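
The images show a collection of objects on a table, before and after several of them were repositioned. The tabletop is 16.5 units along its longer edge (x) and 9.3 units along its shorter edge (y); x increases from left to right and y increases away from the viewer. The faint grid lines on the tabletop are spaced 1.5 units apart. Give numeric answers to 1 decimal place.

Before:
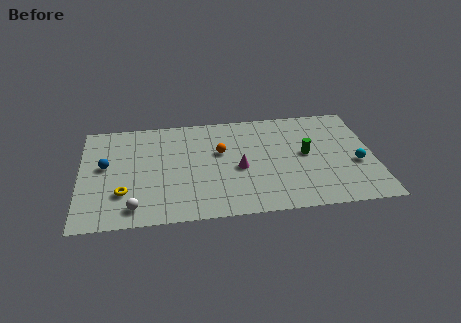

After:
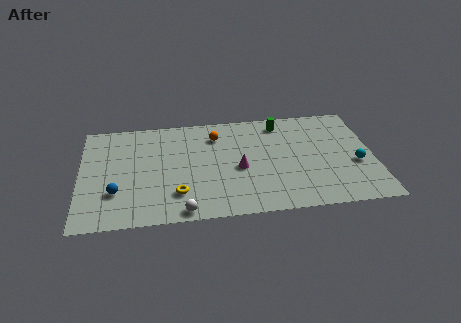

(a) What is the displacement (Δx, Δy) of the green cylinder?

(-1.3, 3.0)

The green cylinder was at about (12.7, 4.9) and moved to about (11.4, 7.9).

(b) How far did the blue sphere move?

2.5

From (1.4, 5.2) to (2.0, 2.8), the blue sphere covered √(0.6² + 2.4²) ≈ 2.5 units.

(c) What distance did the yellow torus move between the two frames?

3.0

The yellow torus moved from about (2.4, 2.7) to (5.4, 2.3), a distance of √(3.0² + 0.4²) ≈ 3.0.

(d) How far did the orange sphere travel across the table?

1.5

From (7.9, 5.7) to (7.7, 7.2), the orange sphere covered √(0.2² + 1.5²) ≈ 1.5 units.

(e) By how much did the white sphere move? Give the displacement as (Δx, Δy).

(2.7, -0.6)

From the two frames, the white sphere sits at roughly (3.0, 1.4) before and (5.7, 0.8) after.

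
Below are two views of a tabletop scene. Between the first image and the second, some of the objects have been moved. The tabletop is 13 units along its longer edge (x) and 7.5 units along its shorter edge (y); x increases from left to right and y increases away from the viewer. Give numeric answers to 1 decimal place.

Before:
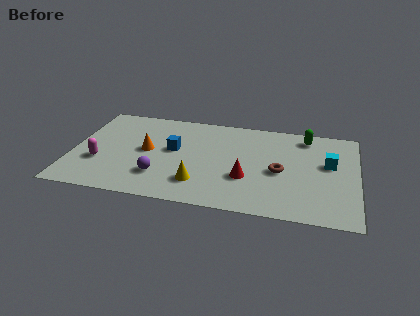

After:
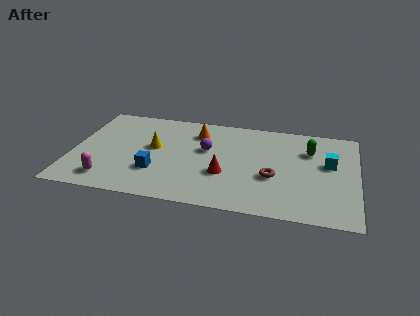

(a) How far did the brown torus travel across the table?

0.6

The brown torus was near (9.5, 3.4) before and (9.2, 2.9) after, so it travelled √(0.3² + 0.5²) ≈ 0.6 units.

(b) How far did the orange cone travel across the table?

2.9

From (3.4, 3.9) to (5.6, 5.8), the orange cone covered √(2.2² + 1.9²) ≈ 2.9 units.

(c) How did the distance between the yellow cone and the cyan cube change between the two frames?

+1.6

Before: roughly 6.4 units apart; after: 8.0. That's 1.6 units further apart.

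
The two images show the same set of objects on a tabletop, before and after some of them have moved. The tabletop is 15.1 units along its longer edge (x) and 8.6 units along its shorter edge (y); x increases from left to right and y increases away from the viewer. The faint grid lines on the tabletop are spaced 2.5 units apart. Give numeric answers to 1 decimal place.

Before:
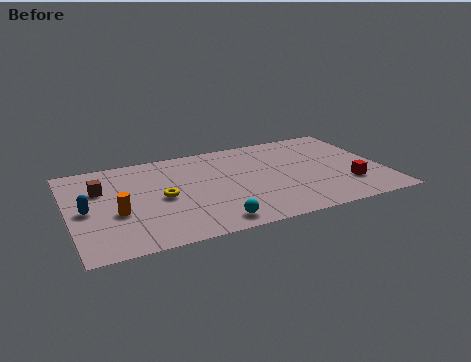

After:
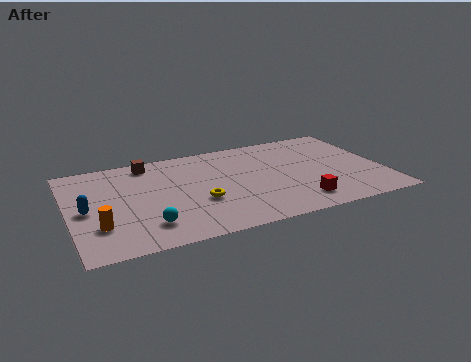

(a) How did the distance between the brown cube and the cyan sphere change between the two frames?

-1.2

They were about 6.8 units apart before and 5.6 after — 1.2 units closer together.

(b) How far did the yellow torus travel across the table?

1.9

From (4.4, 4.1) to (6.1, 3.2), the yellow torus covered √(1.7² + 0.9²) ≈ 1.9 units.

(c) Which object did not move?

the blue capsule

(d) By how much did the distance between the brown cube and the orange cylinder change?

+3.2

The distance was about 2.5 in the first image and 5.7 in the second, so they moved 3.2 units further apart.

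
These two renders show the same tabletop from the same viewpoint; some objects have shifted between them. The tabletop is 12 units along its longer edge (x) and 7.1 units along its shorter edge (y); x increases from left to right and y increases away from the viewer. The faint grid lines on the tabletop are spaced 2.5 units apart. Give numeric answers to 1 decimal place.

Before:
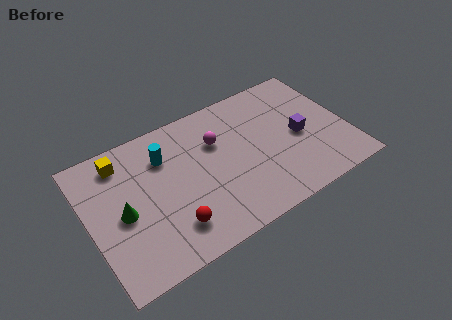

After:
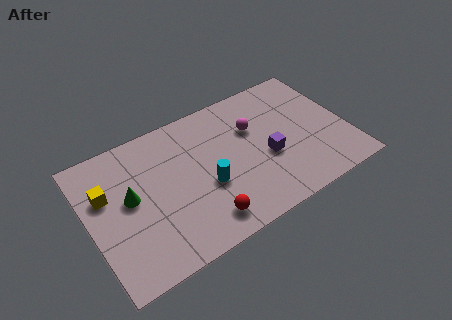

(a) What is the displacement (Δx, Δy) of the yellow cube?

(-0.9, -1.3)

The yellow cube started near (1.8, 5.9) and ended near (0.9, 4.6).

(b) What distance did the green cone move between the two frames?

0.7

The green cone was near (1.5, 3.3) before and (1.9, 3.9) after, so it travelled √(0.4² + 0.6²) ≈ 0.7 units.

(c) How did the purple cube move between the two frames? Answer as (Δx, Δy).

(-1.6, -0.4)

From the two frames, the purple cube sits at roughly (9.8, 3.3) before and (8.2, 2.9) after.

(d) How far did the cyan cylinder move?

2.9

The cyan cylinder was near (3.7, 5.2) before and (5.3, 2.8) after, so it travelled √(1.6² + 2.4²) ≈ 2.9 units.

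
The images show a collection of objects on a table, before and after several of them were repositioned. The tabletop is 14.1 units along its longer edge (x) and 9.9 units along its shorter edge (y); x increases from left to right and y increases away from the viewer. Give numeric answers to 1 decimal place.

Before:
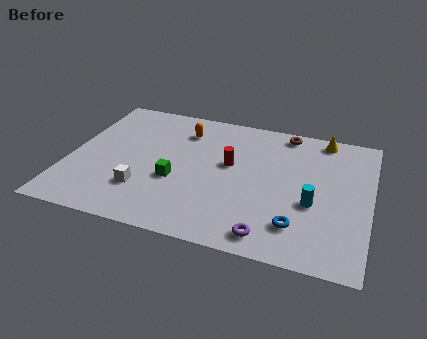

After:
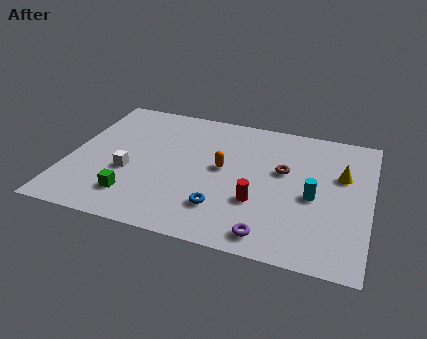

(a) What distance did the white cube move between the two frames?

1.4

The white cube was near (3.7, 2.7) before and (2.9, 3.8) after, so it travelled √(0.8² + 1.1²) ≈ 1.4 units.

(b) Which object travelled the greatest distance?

the blue torus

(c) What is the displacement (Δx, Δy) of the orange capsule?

(2.1, -2.4)

The orange capsule started near (5.1, 7.7) and ended near (7.2, 5.3).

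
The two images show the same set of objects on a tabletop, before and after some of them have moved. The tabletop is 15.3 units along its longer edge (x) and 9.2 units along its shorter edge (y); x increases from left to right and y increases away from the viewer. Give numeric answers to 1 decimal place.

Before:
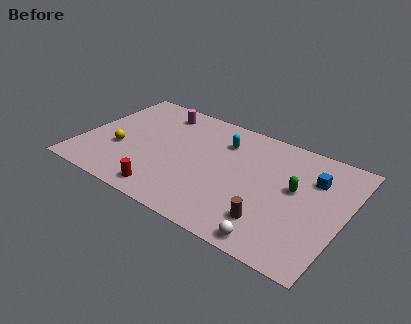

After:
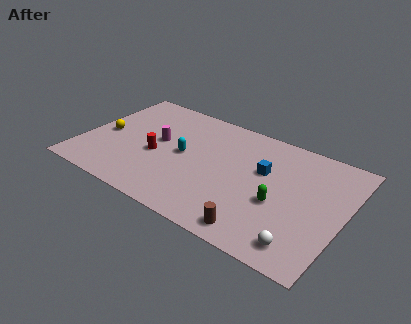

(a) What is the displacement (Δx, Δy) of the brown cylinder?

(-0.6, -1.0)

The brown cylinder started near (11.5, 2.1) and ended near (10.9, 1.1).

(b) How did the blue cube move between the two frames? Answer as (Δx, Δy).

(-2.8, -0.8)

From the two frames, the blue cube sits at roughly (13.3, 6.5) before and (10.5, 5.7) after.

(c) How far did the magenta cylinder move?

2.6

From (3.9, 7.7) to (4.3, 5.1), the magenta cylinder covered √(0.4² + 2.6²) ≈ 2.6 units.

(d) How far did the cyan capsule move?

3.0

From (7.9, 6.9) to (5.9, 4.7), the cyan capsule covered √(2.0² + 2.2²) ≈ 3.0 units.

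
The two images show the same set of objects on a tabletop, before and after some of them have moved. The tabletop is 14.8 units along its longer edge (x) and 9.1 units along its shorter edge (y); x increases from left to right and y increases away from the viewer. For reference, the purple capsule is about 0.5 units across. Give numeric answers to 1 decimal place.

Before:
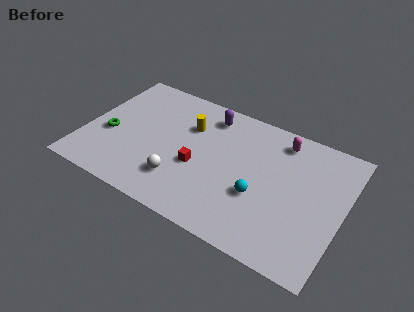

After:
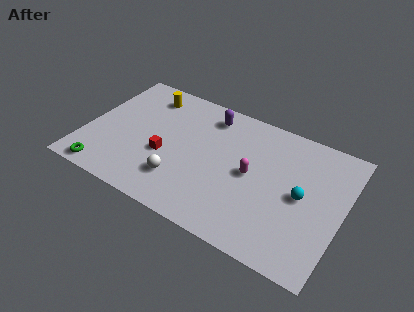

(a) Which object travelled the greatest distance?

the magenta capsule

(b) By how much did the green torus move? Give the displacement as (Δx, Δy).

(0.2, -2.8)

The green torus was at about (1.4, 3.7) and moved to about (1.6, 0.9).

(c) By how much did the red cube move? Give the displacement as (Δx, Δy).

(-1.9, -0.1)

The red cube was at about (6.6, 3.7) and moved to about (4.7, 3.6).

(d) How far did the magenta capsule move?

3.4

From (10.9, 7.7) to (9.6, 4.6), the magenta capsule covered √(1.3² + 3.1²) ≈ 3.4 units.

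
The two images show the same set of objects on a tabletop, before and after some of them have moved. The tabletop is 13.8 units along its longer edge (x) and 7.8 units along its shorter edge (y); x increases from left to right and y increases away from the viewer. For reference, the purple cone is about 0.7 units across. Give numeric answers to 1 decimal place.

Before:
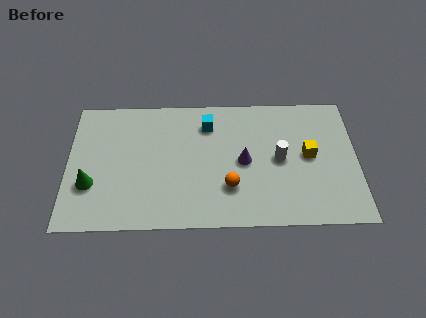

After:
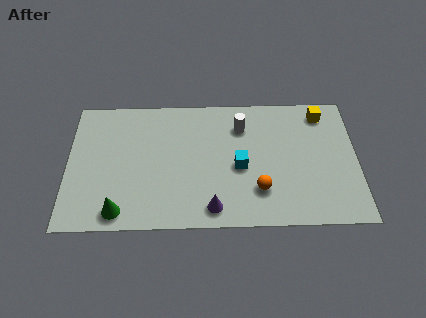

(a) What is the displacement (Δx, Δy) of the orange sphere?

(1.4, -0.2)

From the two frames, the orange sphere sits at roughly (7.7, 2.3) before and (9.1, 2.1) after.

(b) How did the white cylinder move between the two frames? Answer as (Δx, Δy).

(-1.8, 2.0)

The white cylinder started near (10.1, 3.9) and ended near (8.3, 5.9).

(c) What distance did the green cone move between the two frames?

2.1

The green cone moved from about (1.1, 2.6) to (2.5, 1.0), a distance of √(1.4² + 1.6²) ≈ 2.1.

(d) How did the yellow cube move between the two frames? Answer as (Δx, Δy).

(0.7, 2.5)

The yellow cube was at about (11.5, 4.1) and moved to about (12.2, 6.6).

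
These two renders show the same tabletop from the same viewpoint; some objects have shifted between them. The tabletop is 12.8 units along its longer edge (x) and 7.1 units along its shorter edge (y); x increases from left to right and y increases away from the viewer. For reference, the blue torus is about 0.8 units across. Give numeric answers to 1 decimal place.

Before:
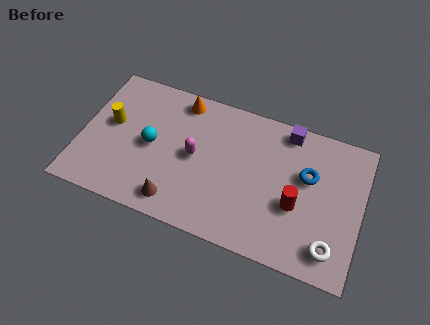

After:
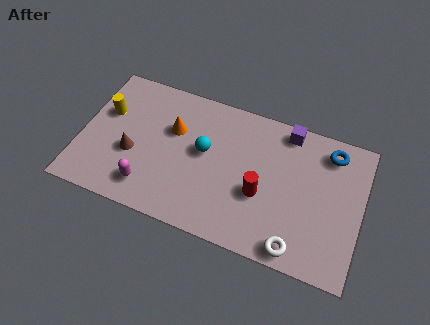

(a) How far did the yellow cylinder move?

0.6

From (1.3, 4.0) to (1.0, 4.5), the yellow cylinder covered √(0.3² + 0.5²) ≈ 0.6 units.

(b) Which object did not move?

the purple cube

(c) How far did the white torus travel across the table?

1.6

The white torus moved from about (11.6, 1.3) to (10.1, 0.8), a distance of √(1.5² + 0.5²) ≈ 1.6.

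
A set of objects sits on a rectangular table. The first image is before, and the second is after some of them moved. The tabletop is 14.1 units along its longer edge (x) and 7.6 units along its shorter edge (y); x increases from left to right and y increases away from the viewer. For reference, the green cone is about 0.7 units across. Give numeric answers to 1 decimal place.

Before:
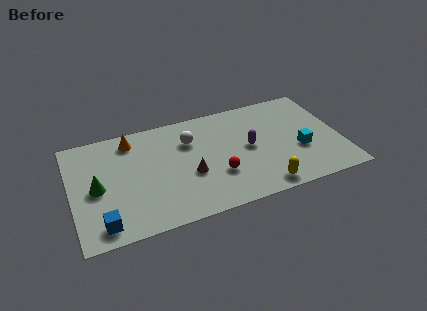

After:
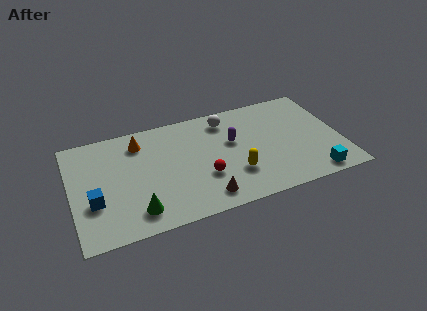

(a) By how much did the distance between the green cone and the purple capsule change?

-1.8

The distance was about 8.0 in the first image and 6.2 in the second, so they moved 1.8 units closer together.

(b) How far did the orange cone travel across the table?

0.5

From (3.3, 6.4) to (3.7, 6.1), the orange cone covered √(0.4² + 0.3²) ≈ 0.5 units.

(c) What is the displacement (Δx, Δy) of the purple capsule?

(-0.8, 0.7)

The purple capsule started near (9.3, 3.9) and ended near (8.5, 4.6).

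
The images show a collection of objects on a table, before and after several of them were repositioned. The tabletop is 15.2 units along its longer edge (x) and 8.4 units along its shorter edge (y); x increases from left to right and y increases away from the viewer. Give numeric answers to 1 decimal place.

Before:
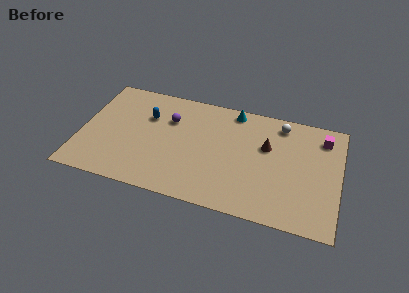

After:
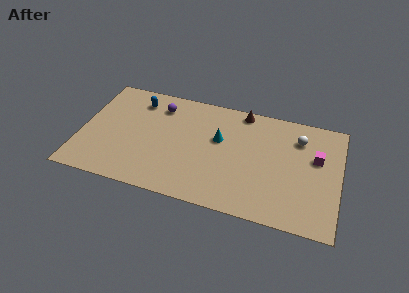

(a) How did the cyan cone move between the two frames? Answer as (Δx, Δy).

(-0.7, -2.4)

The cyan cone was at about (8.8, 7.5) and moved to about (8.1, 5.1).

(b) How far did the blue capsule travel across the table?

1.3

The blue capsule moved from about (3.8, 5.7) to (3.1, 6.8), a distance of √(0.7² + 1.1²) ≈ 1.3.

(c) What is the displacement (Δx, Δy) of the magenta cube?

(-0.3, -1.6)

The magenta cube started near (14.1, 6.8) and ended near (13.8, 5.2).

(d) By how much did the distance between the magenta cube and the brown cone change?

+1.6

Before: roughly 3.5 units apart; after: 5.1. That's 1.6 units further apart.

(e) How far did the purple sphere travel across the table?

1.1

The purple sphere moved from about (5.1, 5.8) to (4.4, 6.7), a distance of √(0.7² + 0.9²) ≈ 1.1.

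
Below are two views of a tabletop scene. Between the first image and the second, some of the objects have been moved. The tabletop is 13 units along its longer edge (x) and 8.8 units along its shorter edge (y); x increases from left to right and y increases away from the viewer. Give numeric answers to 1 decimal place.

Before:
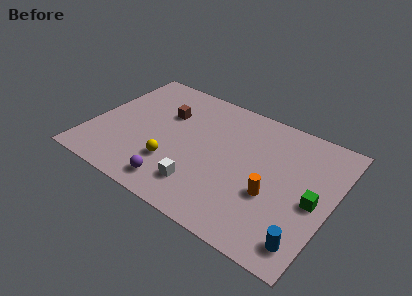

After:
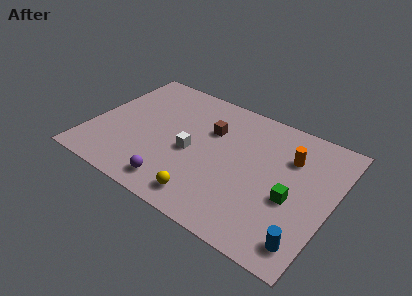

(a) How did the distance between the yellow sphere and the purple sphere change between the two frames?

+0.3

Before: roughly 1.4 units apart; after: 1.7. That's 0.3 units further apart.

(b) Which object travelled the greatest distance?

the orange cylinder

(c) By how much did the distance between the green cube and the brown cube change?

-3.3

Before: roughly 8.6 units apart; after: 5.3. That's 3.3 units closer together.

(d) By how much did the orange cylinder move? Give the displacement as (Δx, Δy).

(0.5, 2.9)

The orange cylinder started near (10.0, 3.3) and ended near (10.5, 6.2).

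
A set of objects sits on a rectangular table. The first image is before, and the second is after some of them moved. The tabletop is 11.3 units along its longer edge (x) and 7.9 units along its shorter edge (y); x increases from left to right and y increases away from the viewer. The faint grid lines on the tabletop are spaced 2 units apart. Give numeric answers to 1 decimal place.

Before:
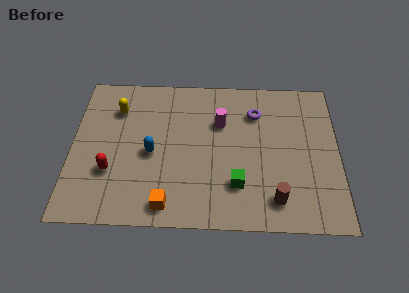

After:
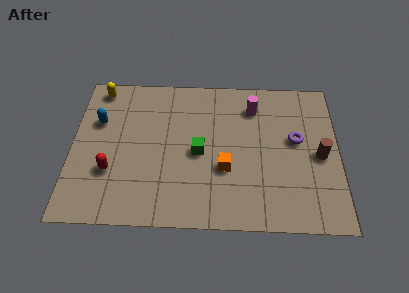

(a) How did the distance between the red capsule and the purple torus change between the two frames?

+1.1

The distance was about 6.9 in the first image and 8.0 in the second, so they moved 1.1 units further apart.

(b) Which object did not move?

the red capsule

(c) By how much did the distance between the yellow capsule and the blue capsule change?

-0.9

They were about 2.7 units apart before and 1.8 after — 0.9 units closer together.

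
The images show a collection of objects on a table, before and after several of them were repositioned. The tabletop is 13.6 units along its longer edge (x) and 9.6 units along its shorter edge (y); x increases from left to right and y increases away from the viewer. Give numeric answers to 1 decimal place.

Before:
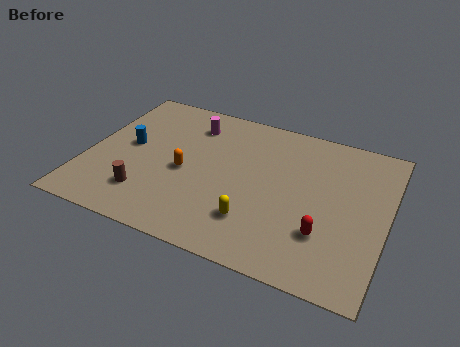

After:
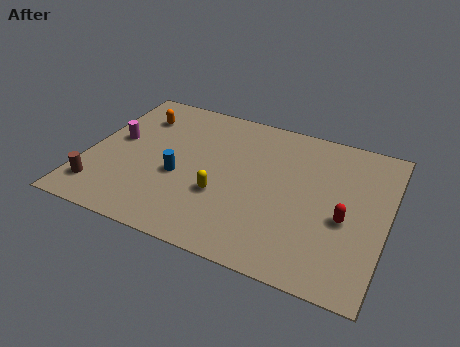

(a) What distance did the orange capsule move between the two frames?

4.0

The orange capsule was near (4.5, 4.3) before and (1.9, 7.3) after, so it travelled √(2.6² + 3.0²) ≈ 4.0 units.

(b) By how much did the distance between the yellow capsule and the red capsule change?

+2.4

Before: roughly 3.1 units apart; after: 5.5. That's 2.4 units further apart.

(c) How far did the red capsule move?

1.4

The red capsule was near (11.0, 2.8) before and (11.8, 4.0) after, so it travelled √(0.8² + 1.2²) ≈ 1.4 units.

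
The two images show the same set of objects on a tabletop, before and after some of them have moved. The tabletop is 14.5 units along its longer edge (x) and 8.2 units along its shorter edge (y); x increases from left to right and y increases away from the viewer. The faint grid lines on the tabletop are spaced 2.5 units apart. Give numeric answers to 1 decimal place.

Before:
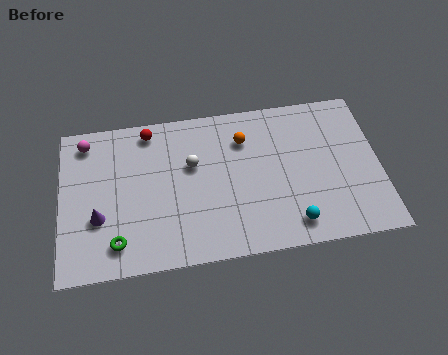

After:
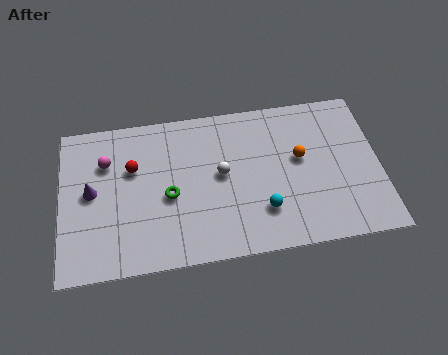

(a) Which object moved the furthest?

the green torus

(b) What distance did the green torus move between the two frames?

3.2

From (2.5, 1.5) to (4.9, 3.6), the green torus covered √(2.4² + 2.1²) ≈ 3.2 units.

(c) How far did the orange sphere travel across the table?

2.9

The orange sphere was near (8.4, 6.1) before and (10.9, 4.7) after, so it travelled √(2.5² + 1.4²) ≈ 2.9 units.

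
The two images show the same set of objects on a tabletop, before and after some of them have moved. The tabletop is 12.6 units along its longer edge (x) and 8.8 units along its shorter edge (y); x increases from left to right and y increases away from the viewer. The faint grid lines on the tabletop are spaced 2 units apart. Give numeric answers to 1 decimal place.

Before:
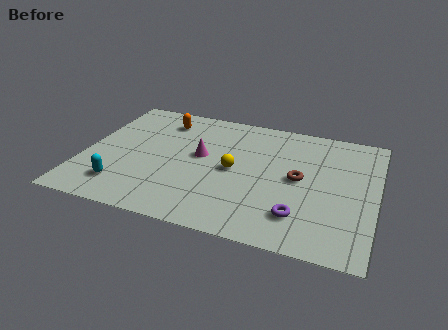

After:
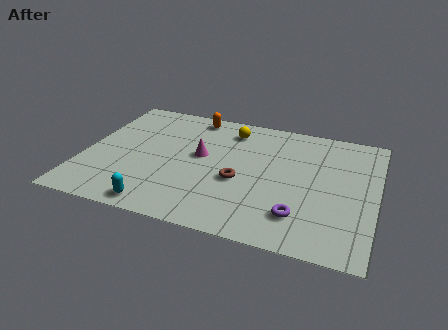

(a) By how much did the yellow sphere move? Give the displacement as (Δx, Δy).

(-0.4, 2.9)

From the two frames, the yellow sphere sits at roughly (6.5, 4.3) before and (6.1, 7.2) after.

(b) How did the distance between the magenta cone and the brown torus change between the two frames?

-2.1

They were about 4.3 units apart before and 2.2 after — 2.1 units closer together.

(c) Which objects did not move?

the purple torus and the magenta cone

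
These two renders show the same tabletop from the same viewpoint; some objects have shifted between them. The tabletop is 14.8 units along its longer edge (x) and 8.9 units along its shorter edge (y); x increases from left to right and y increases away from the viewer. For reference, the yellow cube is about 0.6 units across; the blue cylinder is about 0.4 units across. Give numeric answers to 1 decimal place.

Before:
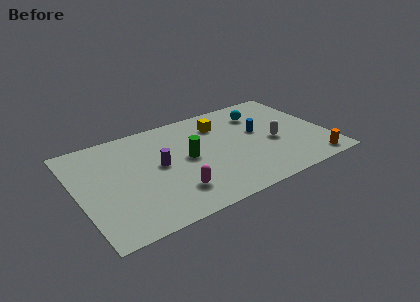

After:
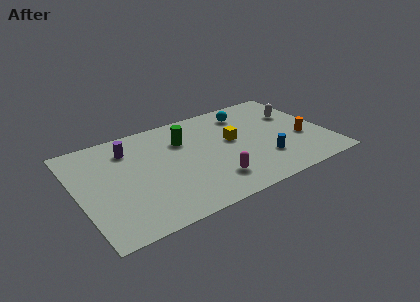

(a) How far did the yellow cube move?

1.9

From (8.8, 6.8) to (9.3, 5.0), the yellow cube covered √(0.5² + 1.8²) ≈ 1.9 units.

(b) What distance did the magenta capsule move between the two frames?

2.3

From (5.3, 2.1) to (7.6, 2.0), the magenta capsule covered √(2.3² + 0.1²) ≈ 2.3 units.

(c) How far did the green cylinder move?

1.7

The green cylinder was near (6.5, 4.6) before and (6.5, 6.3) after, so it travelled √(0.0² + 1.7²) ≈ 1.7 units.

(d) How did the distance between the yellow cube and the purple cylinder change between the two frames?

+1.8

Before: roughly 4.5 units apart; after: 6.3. That's 1.8 units further apart.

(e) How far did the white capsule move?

2.7

The white capsule was near (11.6, 3.8) before and (13.3, 5.9) after, so it travelled √(1.7² + 2.1²) ≈ 2.7 units.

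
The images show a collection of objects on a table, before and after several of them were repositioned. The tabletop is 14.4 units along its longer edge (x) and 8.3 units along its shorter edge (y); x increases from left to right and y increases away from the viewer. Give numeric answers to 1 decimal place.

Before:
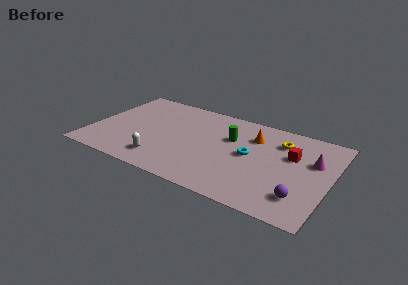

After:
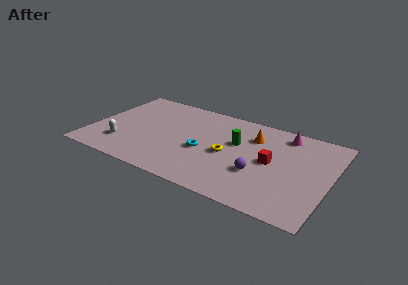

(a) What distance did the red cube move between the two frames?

1.6

The red cube was near (12.0, 5.3) before and (10.9, 4.2) after, so it travelled √(1.1² + 1.1²) ≈ 1.6 units.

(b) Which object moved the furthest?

the yellow torus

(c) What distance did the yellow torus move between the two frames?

3.8

The yellow torus was near (11.2, 6.3) before and (8.3, 3.8) after, so it travelled √(2.9² + 2.5²) ≈ 3.8 units.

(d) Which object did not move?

the orange cone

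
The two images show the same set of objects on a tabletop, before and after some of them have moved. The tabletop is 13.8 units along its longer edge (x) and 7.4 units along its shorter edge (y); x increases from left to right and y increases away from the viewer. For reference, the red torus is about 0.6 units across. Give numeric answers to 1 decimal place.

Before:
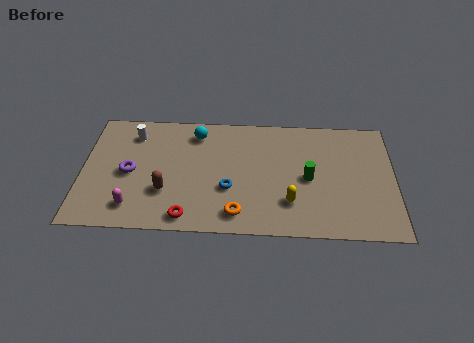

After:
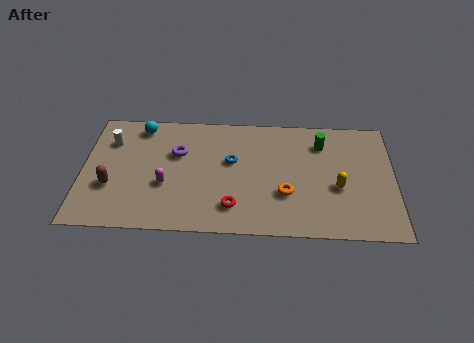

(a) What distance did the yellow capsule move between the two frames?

2.3

From (9.2, 2.0) to (11.3, 3.0), the yellow capsule covered √(2.1² + 1.0²) ≈ 2.3 units.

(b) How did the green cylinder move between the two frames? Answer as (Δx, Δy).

(0.6, 2.2)

The green cylinder was at about (10.0, 3.5) and moved to about (10.6, 5.7).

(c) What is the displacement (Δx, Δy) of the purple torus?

(2.1, 1.3)

The purple torus was at about (2.1, 3.5) and moved to about (4.2, 4.8).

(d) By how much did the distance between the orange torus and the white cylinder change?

+1.7

Before: roughly 6.6 units apart; after: 8.3. That's 1.7 units further apart.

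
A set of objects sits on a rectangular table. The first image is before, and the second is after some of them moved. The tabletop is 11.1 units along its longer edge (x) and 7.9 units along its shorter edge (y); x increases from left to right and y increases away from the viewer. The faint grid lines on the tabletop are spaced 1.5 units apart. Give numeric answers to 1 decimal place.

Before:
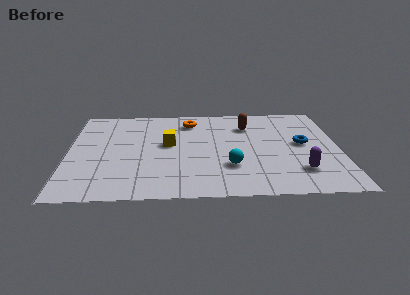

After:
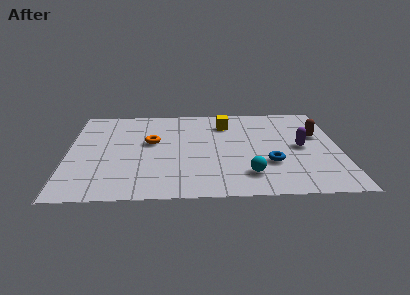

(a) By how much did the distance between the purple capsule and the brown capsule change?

-3.3

Before: roughly 4.5 units apart; after: 1.2. That's 3.3 units closer together.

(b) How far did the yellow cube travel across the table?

2.9

From (4.1, 4.4) to (6.5, 6.1), the yellow cube covered √(2.4² + 1.7²) ≈ 2.9 units.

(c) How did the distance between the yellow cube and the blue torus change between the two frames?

-1.6

They were about 5.5 units apart before and 3.9 after — 1.6 units closer together.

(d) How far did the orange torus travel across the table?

2.4

The orange torus was near (5.0, 6.4) before and (3.4, 4.6) after, so it travelled √(1.6² + 1.8²) ≈ 2.4 units.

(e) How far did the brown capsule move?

3.0

The brown capsule was near (7.4, 5.9) before and (10.2, 4.9) after, so it travelled √(2.8² + 1.0²) ≈ 3.0 units.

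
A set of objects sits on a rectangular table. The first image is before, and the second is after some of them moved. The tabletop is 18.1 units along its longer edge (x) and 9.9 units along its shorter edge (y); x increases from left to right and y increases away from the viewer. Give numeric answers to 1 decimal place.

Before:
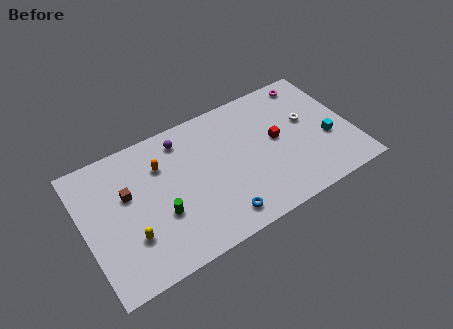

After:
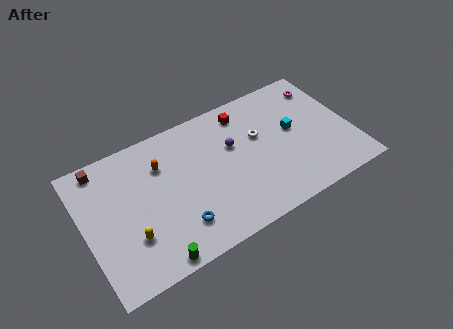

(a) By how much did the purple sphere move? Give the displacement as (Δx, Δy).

(3.2, -2.1)

The purple sphere was at about (7.0, 8.3) and moved to about (10.2, 6.2).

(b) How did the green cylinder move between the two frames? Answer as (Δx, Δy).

(-0.9, -2.8)

The green cylinder started near (4.9, 3.6) and ended near (4.0, 0.8).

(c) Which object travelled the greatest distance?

the purple sphere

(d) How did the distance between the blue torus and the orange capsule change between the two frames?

-1.6

They were about 6.4 units apart before and 4.8 after — 1.6 units closer together.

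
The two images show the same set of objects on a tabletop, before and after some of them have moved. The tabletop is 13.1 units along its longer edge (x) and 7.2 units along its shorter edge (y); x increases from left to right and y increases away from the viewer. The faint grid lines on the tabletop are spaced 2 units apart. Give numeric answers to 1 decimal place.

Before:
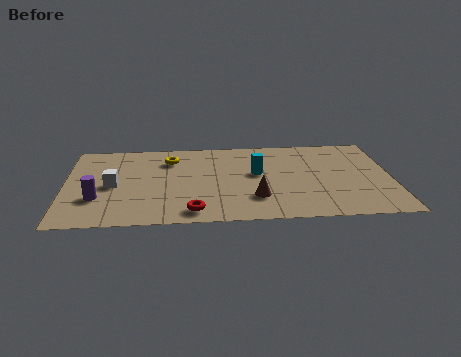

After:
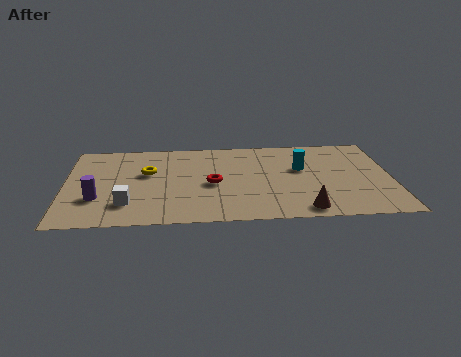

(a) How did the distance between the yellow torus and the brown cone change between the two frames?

+2.2

Before: roughly 4.9 units apart; after: 7.1. That's 2.2 units further apart.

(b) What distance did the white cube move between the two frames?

1.7

The white cube moved from about (1.9, 3.4) to (2.5, 1.8), a distance of √(0.6² + 1.6²) ≈ 1.7.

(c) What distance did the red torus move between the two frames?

2.4

From (5.1, 1.0) to (5.9, 3.3), the red torus covered √(0.8² + 2.3²) ≈ 2.4 units.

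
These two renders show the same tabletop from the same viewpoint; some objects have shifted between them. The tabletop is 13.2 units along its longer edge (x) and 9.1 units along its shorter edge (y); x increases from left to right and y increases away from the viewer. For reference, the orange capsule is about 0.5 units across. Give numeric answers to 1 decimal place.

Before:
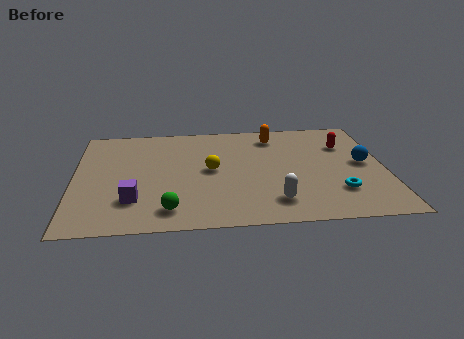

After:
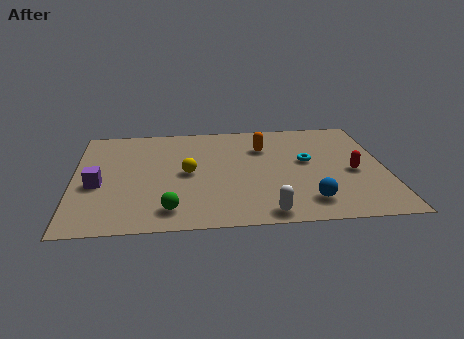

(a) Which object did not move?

the green sphere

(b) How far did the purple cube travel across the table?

2.1

The purple cube moved from about (2.5, 2.4) to (1.0, 3.8), a distance of √(1.5² + 1.4²) ≈ 2.1.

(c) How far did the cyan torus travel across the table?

3.0

From (11.1, 2.4) to (9.9, 5.1), the cyan torus covered √(1.2² + 2.7²) ≈ 3.0 units.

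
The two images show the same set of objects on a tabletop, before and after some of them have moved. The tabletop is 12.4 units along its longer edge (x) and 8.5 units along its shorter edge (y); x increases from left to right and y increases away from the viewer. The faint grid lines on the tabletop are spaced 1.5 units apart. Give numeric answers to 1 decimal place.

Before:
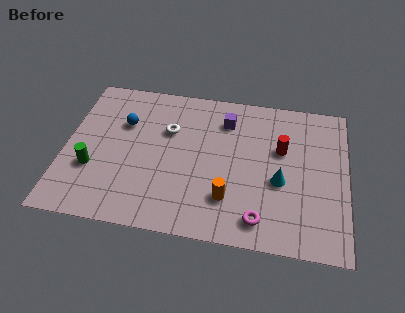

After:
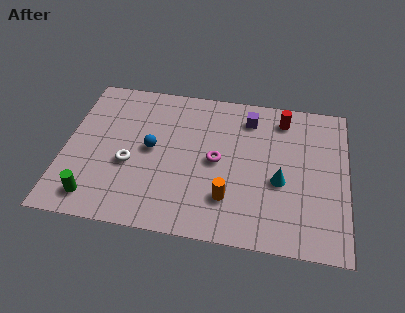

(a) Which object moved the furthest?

the magenta torus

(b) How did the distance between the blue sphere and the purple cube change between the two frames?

+0.3

The distance was about 4.6 in the first image and 4.9 in the second, so they moved 0.3 units further apart.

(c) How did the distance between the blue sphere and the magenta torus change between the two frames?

-4.7

Before: roughly 7.6 units apart; after: 2.9. That's 4.7 units closer together.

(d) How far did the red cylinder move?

1.8

From (9.5, 5.3) to (9.5, 7.1), the red cylinder covered √(0.0² + 1.8²) ≈ 1.8 units.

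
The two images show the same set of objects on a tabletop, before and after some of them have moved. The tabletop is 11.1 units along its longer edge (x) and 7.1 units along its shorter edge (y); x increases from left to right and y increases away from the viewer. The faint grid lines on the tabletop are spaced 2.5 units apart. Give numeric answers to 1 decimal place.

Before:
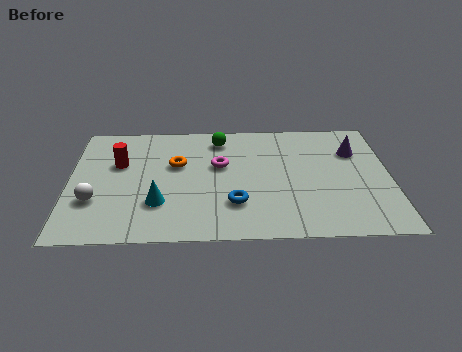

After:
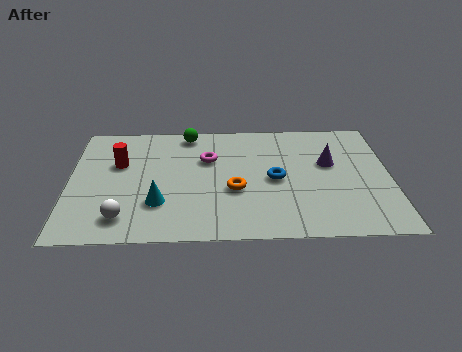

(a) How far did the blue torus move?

2.0

The blue torus was near (5.7, 2.0) before and (7.1, 3.4) after, so it travelled √(1.4² + 1.4²) ≈ 2.0 units.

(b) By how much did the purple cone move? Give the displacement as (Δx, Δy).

(-0.9, -0.7)

The purple cone was at about (9.9, 5.0) and moved to about (9.0, 4.3).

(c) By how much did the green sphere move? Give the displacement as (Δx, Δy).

(-1.1, 0.4)

From the two frames, the green sphere sits at roughly (5.2, 5.9) before and (4.1, 6.3) after.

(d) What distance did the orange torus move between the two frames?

2.6

The orange torus was near (3.7, 4.4) before and (5.7, 2.8) after, so it travelled √(2.0² + 1.6²) ≈ 2.6 units.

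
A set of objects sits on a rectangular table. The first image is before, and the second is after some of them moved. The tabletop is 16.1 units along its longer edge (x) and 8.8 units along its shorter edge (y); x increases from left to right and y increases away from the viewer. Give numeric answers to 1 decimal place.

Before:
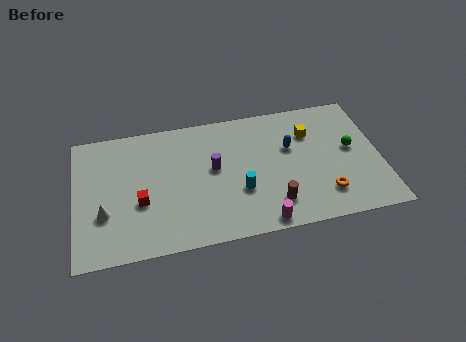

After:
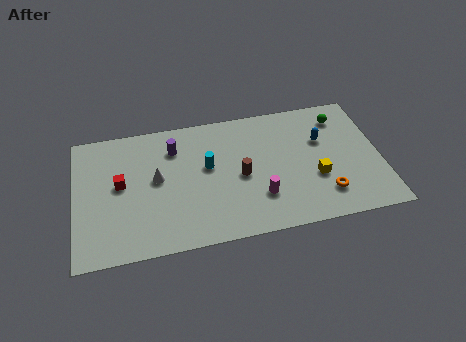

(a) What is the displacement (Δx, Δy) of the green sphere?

(-0.4, 2.3)

The green sphere was at about (14.6, 4.8) and moved to about (14.2, 7.1).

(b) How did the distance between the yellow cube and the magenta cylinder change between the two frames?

-3.1

The distance was about 6.2 in the first image and 3.1 in the second, so they moved 3.1 units closer together.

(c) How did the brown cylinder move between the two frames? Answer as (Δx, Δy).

(-1.6, 2.2)

The brown cylinder started near (10.3, 1.9) and ended near (8.7, 4.1).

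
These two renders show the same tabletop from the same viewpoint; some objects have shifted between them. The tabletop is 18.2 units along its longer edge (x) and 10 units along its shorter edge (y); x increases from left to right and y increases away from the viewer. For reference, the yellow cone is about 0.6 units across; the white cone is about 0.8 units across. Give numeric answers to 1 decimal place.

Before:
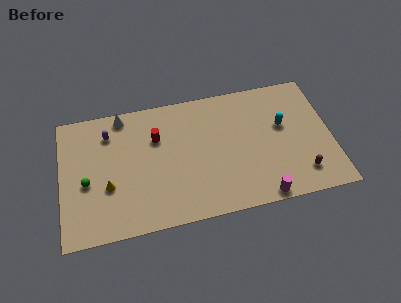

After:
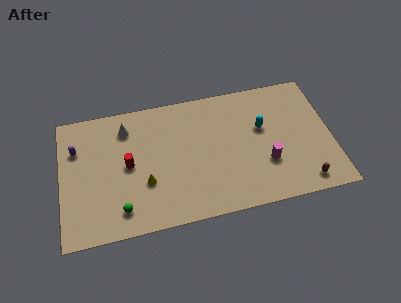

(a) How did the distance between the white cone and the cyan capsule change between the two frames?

-1.8

Before: roughly 11.1 units apart; after: 9.3. That's 1.8 units closer together.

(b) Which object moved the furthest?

the green sphere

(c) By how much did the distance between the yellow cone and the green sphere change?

+0.9

Before: roughly 1.5 units apart; after: 2.4. That's 0.9 units further apart.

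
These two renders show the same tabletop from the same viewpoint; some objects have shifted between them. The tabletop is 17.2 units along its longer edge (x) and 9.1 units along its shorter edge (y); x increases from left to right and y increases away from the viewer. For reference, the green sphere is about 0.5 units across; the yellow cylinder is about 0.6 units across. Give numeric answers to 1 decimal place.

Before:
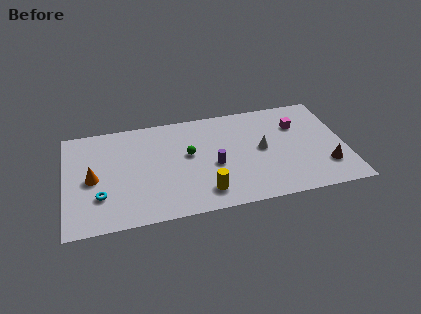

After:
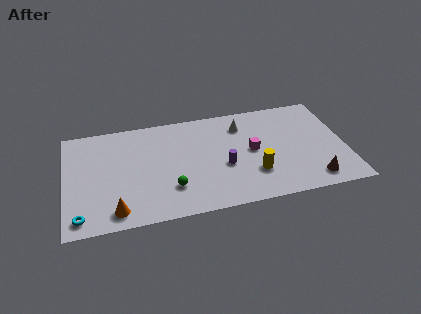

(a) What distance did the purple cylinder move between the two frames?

0.6

From (9.1, 3.9) to (9.7, 3.7), the purple cylinder covered √(0.6² + 0.2²) ≈ 0.6 units.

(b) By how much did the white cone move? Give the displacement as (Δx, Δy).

(-1.1, 2.4)

From the two frames, the white cone sits at roughly (12.1, 4.7) before and (11.0, 7.1) after.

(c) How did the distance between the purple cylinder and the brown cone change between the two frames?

-1.2

Before: roughly 7.0 units apart; after: 5.8. That's 1.2 units closer together.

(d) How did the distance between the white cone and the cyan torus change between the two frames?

+1.5

They were about 10.2 units apart before and 11.7 after — 1.5 units further apart.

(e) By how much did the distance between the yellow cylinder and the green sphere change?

+1.5

The distance was about 3.6 in the first image and 5.1 in the second, so they moved 1.5 units further apart.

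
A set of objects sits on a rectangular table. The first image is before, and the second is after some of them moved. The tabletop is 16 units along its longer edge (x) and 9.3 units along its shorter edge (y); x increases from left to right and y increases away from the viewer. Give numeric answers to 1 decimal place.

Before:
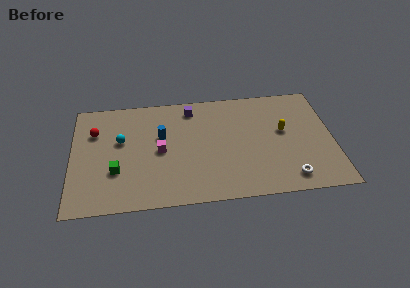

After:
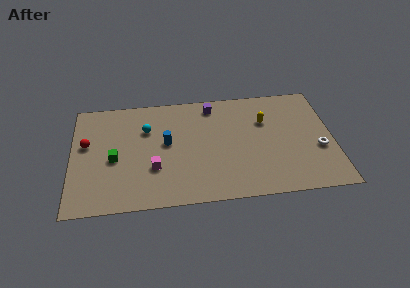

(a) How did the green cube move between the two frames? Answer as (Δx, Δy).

(-0.1, 1.0)

From the two frames, the green cube sits at roughly (2.7, 3.1) before and (2.6, 4.1) after.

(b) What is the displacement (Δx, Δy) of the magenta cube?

(-0.4, -1.4)

From the two frames, the magenta cube sits at roughly (5.4, 4.5) before and (5.0, 3.1) after.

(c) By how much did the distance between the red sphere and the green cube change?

-1.4

The distance was about 3.6 in the first image and 2.2 in the second, so they moved 1.4 units closer together.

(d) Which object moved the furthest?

the white torus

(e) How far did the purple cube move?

1.3

The purple cube moved from about (7.4, 7.9) to (8.7, 8.0), a distance of √(1.3² + 0.1²) ≈ 1.3.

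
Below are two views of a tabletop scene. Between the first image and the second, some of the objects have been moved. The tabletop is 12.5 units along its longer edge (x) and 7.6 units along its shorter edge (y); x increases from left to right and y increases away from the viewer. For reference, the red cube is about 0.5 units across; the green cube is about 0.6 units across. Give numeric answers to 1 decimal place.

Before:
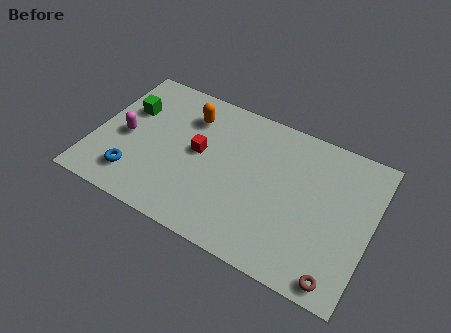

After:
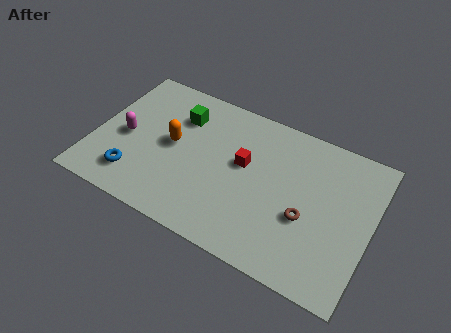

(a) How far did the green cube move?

2.4

From (1.3, 5.0) to (3.6, 5.6), the green cube covered √(2.3² + 0.6²) ≈ 2.4 units.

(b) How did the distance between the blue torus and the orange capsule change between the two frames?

-1.8

Before: roughly 4.6 units apart; after: 2.8. That's 1.8 units closer together.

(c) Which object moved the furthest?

the brown torus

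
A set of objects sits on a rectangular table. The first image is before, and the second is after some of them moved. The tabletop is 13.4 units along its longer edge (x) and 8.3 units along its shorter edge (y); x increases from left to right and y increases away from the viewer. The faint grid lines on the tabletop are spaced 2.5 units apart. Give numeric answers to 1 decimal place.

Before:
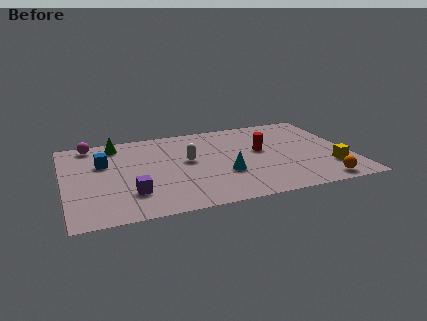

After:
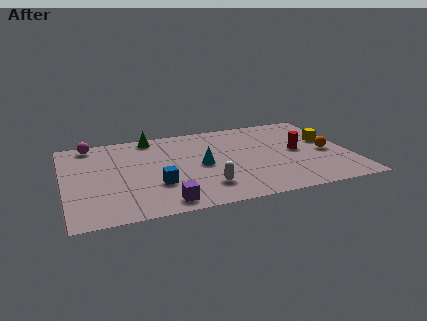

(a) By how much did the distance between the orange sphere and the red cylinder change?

-3.1

They were about 4.5 units apart before and 1.4 after — 3.1 units closer together.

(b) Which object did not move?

the magenta sphere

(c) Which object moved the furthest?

the blue cube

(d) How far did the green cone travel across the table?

1.7

The green cone was near (2.6, 7.1) before and (4.3, 7.4) after, so it travelled √(1.7² + 0.3²) ≈ 1.7 units.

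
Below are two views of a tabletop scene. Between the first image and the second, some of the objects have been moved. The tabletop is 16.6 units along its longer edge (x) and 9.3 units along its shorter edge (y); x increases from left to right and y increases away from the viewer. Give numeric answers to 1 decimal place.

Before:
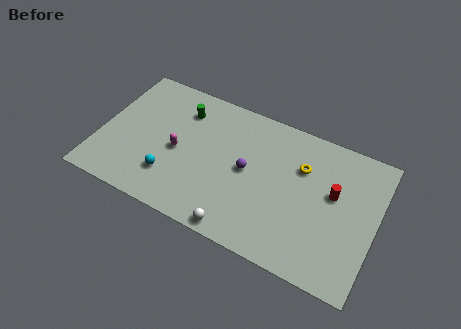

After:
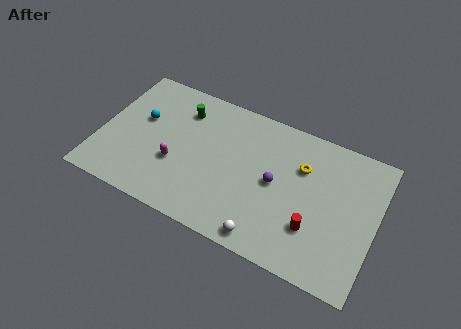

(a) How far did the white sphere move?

1.6

The white sphere was near (8.9, 0.8) before and (10.5, 1.0) after, so it travelled √(1.6² + 0.2²) ≈ 1.6 units.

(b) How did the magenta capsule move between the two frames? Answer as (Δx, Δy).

(0.0, -0.9)

From the two frames, the magenta capsule sits at roughly (4.7, 4.3) before and (4.7, 3.4) after.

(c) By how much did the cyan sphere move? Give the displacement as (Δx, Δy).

(-2.2, 3.2)

The cyan sphere started near (4.5, 2.4) and ended near (2.3, 5.6).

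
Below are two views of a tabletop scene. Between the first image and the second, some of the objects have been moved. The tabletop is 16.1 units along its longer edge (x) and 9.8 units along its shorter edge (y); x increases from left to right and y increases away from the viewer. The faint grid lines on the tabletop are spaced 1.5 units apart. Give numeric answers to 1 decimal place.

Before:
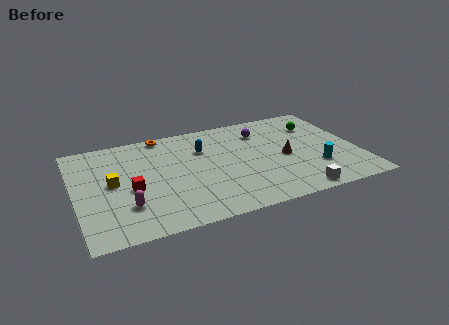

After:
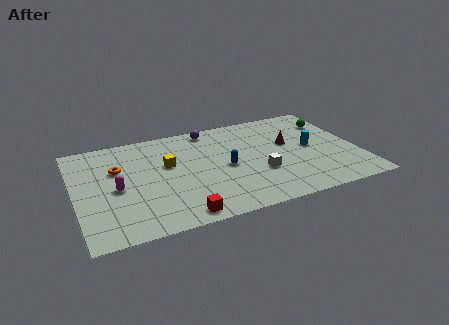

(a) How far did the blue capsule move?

2.5

The blue capsule moved from about (7.4, 6.8) to (8.5, 4.6), a distance of √(1.1² + 2.2²) ≈ 2.5.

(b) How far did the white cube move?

3.1

From (12.1, 0.9) to (10.3, 3.4), the white cube covered √(1.8² + 2.5²) ≈ 3.1 units.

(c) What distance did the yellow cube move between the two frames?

3.3

From (2.1, 5.1) to (5.3, 5.9), the yellow cube covered √(3.2² + 0.8²) ≈ 3.3 units.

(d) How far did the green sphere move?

0.9

The green sphere moved from about (14.1, 7.2) to (15.0, 7.3), a distance of √(0.9² + 0.1²) ≈ 0.9.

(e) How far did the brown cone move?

1.4

The brown cone moved from about (11.9, 4.5) to (12.3, 5.8), a distance of √(0.4² + 1.3²) ≈ 1.4.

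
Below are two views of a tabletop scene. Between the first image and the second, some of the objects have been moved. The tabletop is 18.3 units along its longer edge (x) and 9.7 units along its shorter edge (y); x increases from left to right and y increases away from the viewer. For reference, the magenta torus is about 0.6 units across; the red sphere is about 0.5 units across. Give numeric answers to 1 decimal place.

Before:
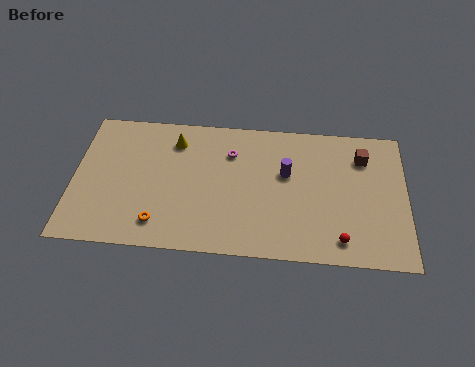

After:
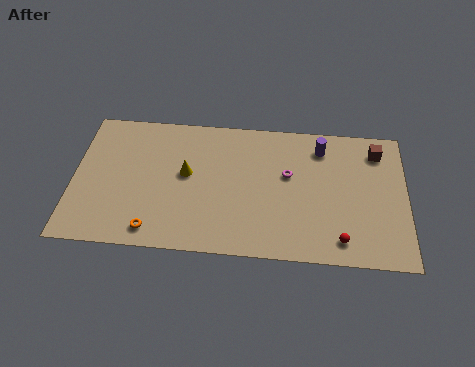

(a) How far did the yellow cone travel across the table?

2.4

The yellow cone moved from about (5.5, 7.7) to (6.2, 5.4), a distance of √(0.7² + 2.3²) ≈ 2.4.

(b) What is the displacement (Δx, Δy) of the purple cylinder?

(1.9, 2.0)

The purple cylinder started near (11.7, 5.9) and ended near (13.6, 7.9).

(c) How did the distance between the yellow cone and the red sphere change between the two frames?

-1.7

The distance was about 11.1 in the first image and 9.4 in the second, so they moved 1.7 units closer together.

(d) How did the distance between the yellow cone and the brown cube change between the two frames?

+0.4

The distance was about 10.4 in the first image and 10.8 in the second, so they moved 0.4 units further apart.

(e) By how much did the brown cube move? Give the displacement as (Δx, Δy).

(0.8, 0.5)

From the two frames, the brown cube sits at roughly (15.9, 7.4) before and (16.7, 7.9) after.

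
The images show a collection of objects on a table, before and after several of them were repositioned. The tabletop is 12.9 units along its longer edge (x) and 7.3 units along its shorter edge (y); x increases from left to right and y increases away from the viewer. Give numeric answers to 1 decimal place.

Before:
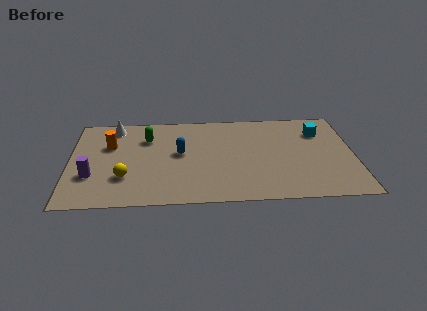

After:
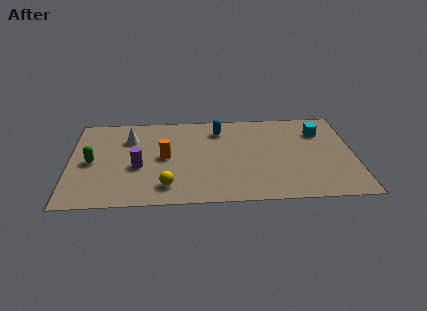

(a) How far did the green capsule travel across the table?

3.1

The green capsule was near (3.5, 5.3) before and (1.0, 3.5) after, so it travelled √(2.5² + 1.8²) ≈ 3.1 units.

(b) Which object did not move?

the cyan cube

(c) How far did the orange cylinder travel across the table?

2.7

The orange cylinder moved from about (1.8, 4.8) to (4.3, 3.7), a distance of √(2.5² + 1.1²) ≈ 2.7.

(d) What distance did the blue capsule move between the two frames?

2.5

From (5.0, 4.0) to (6.8, 5.8), the blue capsule covered √(1.8² + 1.8²) ≈ 2.5 units.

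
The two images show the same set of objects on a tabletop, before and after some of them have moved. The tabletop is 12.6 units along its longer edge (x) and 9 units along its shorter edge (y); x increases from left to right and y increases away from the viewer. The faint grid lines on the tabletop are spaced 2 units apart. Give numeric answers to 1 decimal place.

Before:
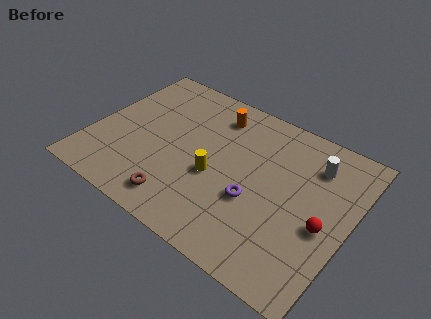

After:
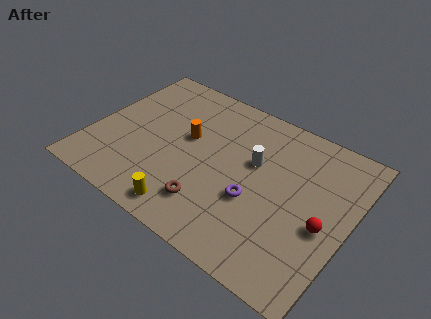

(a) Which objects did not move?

the purple torus and the red sphere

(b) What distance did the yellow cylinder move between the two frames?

2.7

The yellow cylinder moved from about (6.2, 3.7) to (5.4, 1.1), a distance of √(0.8² + 2.6²) ≈ 2.7.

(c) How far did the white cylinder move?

3.0

The white cylinder was near (10.5, 6.9) before and (7.8, 5.5) after, so it travelled √(2.7² + 1.4²) ≈ 3.0 units.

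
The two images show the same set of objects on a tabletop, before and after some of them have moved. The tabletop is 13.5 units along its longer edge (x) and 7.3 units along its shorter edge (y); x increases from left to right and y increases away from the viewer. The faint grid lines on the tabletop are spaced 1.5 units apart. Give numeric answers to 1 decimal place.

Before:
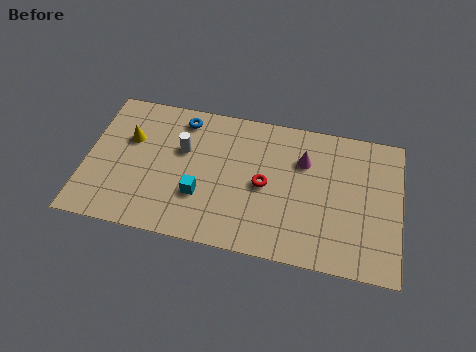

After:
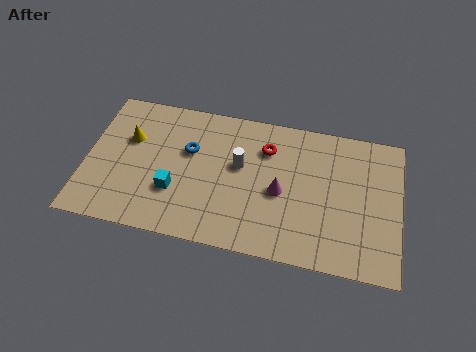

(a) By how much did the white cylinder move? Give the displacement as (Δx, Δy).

(2.5, -0.3)

The white cylinder was at about (4.1, 4.6) and moved to about (6.6, 4.3).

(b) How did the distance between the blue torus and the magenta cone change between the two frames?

-1.2

The distance was about 5.4 in the first image and 4.2 in the second, so they moved 1.2 units closer together.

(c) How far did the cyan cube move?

1.1

The cyan cube moved from about (5.0, 2.4) to (3.9, 2.4), a distance of √(1.1² + 0.0²) ≈ 1.1.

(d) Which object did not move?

the yellow cone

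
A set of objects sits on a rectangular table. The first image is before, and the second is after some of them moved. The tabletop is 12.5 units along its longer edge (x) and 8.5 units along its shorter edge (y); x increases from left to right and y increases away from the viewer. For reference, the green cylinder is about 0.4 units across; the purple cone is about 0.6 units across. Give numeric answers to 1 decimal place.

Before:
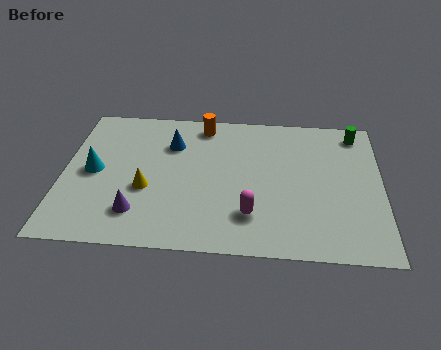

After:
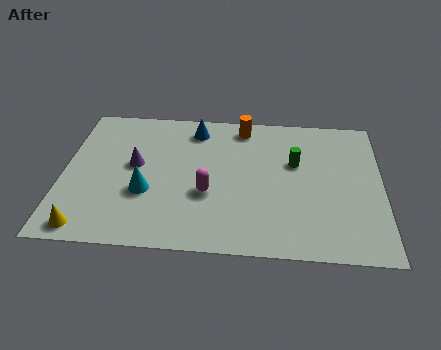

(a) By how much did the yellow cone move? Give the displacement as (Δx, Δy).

(-2.2, -2.4)

From the two frames, the yellow cone sits at roughly (3.3, 3.3) before and (1.1, 0.9) after.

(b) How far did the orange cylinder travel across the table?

1.6

From (5.4, 7.4) to (7.0, 7.4), the orange cylinder covered √(1.6² + 0.0²) ≈ 1.6 units.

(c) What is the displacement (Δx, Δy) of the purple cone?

(-0.2, 2.8)

From the two frames, the purple cone sits at roughly (3.0, 1.9) before and (2.8, 4.7) after.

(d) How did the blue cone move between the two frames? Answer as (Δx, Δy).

(0.9, 1.0)

The blue cone was at about (4.2, 6.1) and moved to about (5.1, 7.1).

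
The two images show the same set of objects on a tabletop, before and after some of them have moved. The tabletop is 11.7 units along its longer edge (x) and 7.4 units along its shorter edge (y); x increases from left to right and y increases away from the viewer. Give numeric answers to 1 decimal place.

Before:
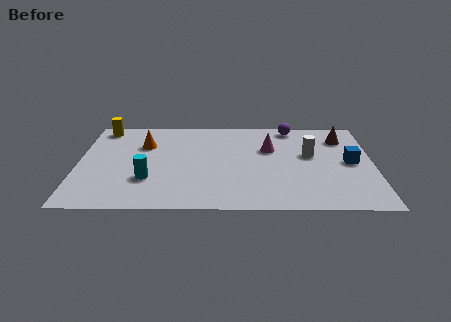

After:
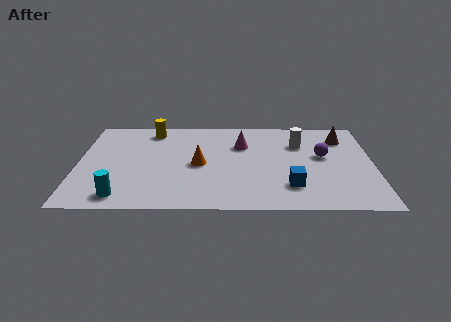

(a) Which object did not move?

the brown cone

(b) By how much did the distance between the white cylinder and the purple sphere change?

-1.1

Before: roughly 2.4 units apart; after: 1.3. That's 1.1 units closer together.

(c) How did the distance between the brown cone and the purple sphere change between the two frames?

-0.5

They were about 2.2 units apart before and 1.7 after — 0.5 units closer together.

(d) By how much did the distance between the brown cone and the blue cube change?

+2.4

Before: roughly 2.0 units apart; after: 4.4. That's 2.4 units further apart.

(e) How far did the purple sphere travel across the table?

2.7

From (8.5, 6.6) to (9.7, 4.2), the purple sphere covered √(1.2² + 2.4²) ≈ 2.7 units.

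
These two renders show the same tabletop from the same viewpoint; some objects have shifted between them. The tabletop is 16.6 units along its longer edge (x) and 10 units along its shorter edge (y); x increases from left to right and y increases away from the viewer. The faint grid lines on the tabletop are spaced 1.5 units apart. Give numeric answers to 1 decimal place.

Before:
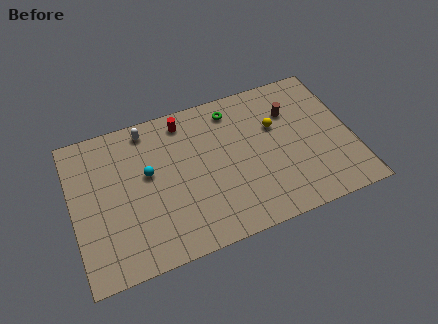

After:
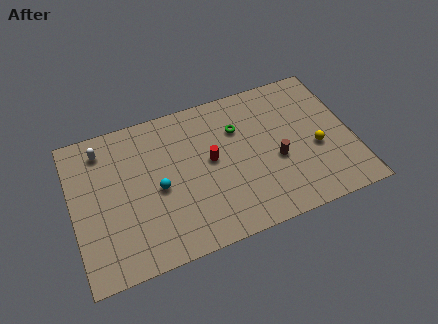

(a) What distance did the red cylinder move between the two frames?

3.5

From (6.9, 8.6) to (8.2, 5.4), the red cylinder covered √(1.3² + 3.2²) ≈ 3.5 units.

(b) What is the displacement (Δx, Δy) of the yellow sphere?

(2.2, -2.3)

The yellow sphere was at about (12.2, 6.4) and moved to about (14.4, 4.1).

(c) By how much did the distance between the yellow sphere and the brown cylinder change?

+1.2

The distance was about 1.2 in the first image and 2.4 in the second, so they moved 1.2 units further apart.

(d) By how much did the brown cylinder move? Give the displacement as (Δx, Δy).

(-1.2, -3.0)

The brown cylinder was at about (13.2, 7.1) and moved to about (12.0, 4.1).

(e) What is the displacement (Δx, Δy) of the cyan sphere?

(0.5, -1.2)

The cyan sphere started near (4.5, 5.8) and ended near (5.0, 4.6).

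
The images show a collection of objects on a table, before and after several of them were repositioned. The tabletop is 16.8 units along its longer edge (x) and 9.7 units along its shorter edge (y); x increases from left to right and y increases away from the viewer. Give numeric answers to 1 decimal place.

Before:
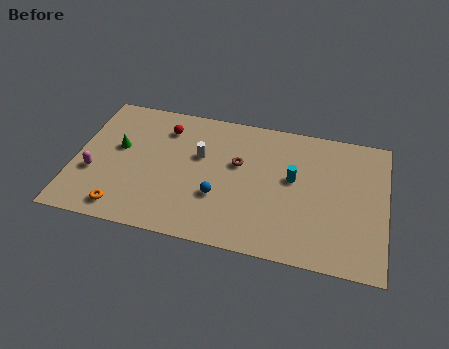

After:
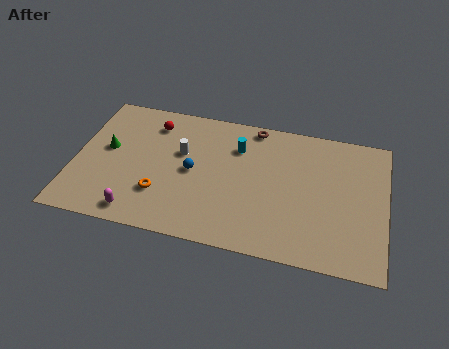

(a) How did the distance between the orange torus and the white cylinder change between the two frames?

-2.7

Before: roughly 6.0 units apart; after: 3.3. That's 2.7 units closer together.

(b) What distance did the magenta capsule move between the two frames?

3.5

The magenta capsule was near (1.1, 3.5) before and (3.7, 1.2) after, so it travelled √(2.6² + 2.3²) ≈ 3.5 units.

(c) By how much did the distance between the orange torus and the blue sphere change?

-2.8

They were about 5.4 units apart before and 2.6 after — 2.8 units closer together.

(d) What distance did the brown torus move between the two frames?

3.0

The brown torus moved from about (8.8, 5.9) to (9.5, 8.8), a distance of √(0.7² + 2.9²) ≈ 3.0.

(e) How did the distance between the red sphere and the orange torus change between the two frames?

-1.5

The distance was about 6.6 in the first image and 5.1 in the second, so they moved 1.5 units closer together.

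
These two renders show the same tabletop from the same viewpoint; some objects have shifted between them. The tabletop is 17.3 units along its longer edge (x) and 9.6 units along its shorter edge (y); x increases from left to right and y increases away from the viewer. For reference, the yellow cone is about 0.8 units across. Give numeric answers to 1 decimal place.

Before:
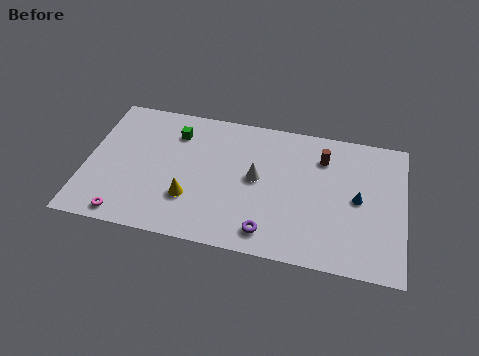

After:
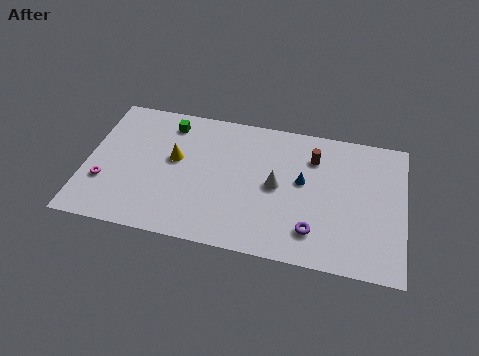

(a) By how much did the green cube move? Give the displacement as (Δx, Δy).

(-0.4, 0.6)

The green cube started near (4.7, 7.4) and ended near (4.3, 8.0).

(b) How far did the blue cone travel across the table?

3.1

The blue cone moved from about (14.8, 4.8) to (11.8, 5.4), a distance of √(3.0² + 0.6²) ≈ 3.1.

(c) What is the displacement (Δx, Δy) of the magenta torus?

(-1.3, 2.1)

The magenta torus was at about (2.4, 1.0) and moved to about (1.1, 3.1).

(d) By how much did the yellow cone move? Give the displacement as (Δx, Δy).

(-1.0, 2.6)

The yellow cone started near (5.8, 2.9) and ended near (4.8, 5.5).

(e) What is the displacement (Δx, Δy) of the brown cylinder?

(-0.5, -0.1)

The brown cylinder started near (12.8, 7.3) and ended near (12.3, 7.2).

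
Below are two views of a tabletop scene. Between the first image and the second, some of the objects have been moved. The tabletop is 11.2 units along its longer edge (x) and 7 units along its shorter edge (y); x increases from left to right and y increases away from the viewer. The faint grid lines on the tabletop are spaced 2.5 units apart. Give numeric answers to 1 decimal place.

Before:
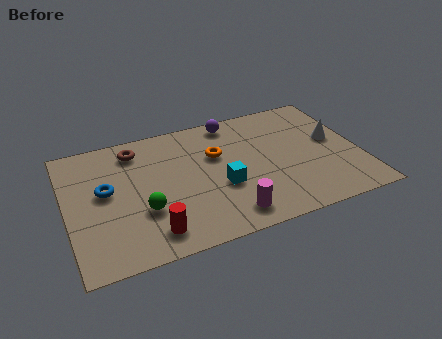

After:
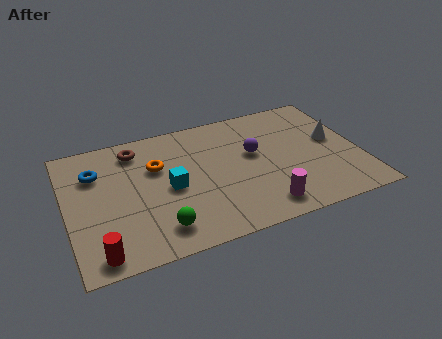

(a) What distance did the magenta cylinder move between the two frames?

1.3

The magenta cylinder was near (5.9, 1.1) before and (7.2, 1.1) after, so it travelled √(1.3² + 0.0²) ≈ 1.3 units.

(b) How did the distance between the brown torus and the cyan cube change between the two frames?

-1.6

They were about 4.3 units apart before and 2.7 after — 1.6 units closer together.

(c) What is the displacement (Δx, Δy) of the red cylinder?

(-2.0, -0.4)

The red cylinder was at about (3.0, 1.2) and moved to about (1.0, 0.8).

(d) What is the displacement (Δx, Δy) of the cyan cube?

(-1.9, 0.6)

The cyan cube was at about (5.8, 2.7) and moved to about (3.9, 3.3).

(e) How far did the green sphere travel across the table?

1.2

The green sphere was near (2.8, 2.4) before and (3.3, 1.3) after, so it travelled √(0.5² + 1.1²) ≈ 1.2 units.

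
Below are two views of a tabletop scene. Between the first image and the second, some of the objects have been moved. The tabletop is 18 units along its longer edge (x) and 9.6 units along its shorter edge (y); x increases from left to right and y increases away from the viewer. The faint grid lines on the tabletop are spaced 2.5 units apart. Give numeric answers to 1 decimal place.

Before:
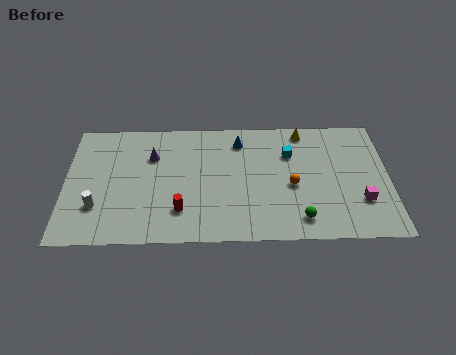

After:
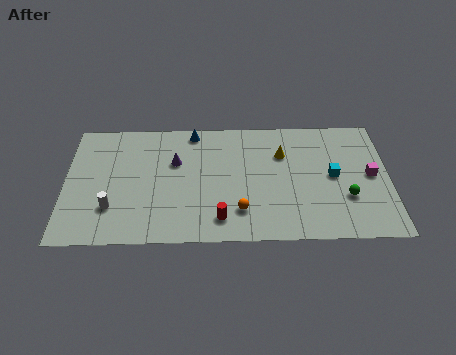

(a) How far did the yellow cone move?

2.2

The yellow cone was near (13.3, 8.5) before and (12.1, 6.7) after, so it travelled √(1.2² + 1.8²) ≈ 2.2 units.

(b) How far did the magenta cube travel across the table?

2.1

The magenta cube was near (16.4, 2.9) before and (17.0, 4.9) after, so it travelled √(0.6² + 2.0²) ≈ 2.1 units.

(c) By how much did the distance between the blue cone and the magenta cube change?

+2.3

The distance was about 8.3 in the first image and 10.6 in the second, so they moved 2.3 units further apart.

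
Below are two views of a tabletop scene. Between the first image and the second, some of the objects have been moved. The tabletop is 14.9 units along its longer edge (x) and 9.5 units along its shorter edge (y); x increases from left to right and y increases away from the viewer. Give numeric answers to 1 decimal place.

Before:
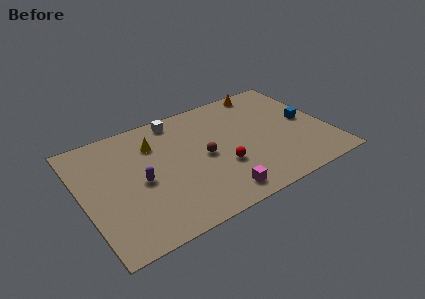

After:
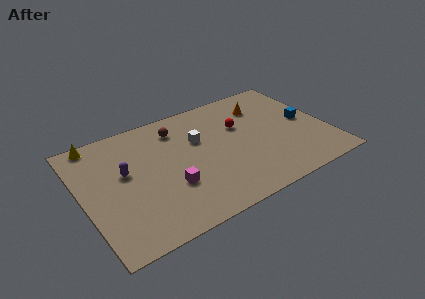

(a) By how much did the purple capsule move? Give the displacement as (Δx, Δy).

(-0.8, 1.1)

From the two frames, the purple capsule sits at roughly (3.4, 4.4) before and (2.6, 5.5) after.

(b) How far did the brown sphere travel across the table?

3.2

From (7.3, 4.6) to (6.1, 7.6), the brown sphere covered √(1.2² + 3.0²) ≈ 3.2 units.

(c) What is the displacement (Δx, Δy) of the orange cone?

(-0.4, -1.4)

The orange cone started near (11.8, 8.6) and ended near (11.4, 7.2).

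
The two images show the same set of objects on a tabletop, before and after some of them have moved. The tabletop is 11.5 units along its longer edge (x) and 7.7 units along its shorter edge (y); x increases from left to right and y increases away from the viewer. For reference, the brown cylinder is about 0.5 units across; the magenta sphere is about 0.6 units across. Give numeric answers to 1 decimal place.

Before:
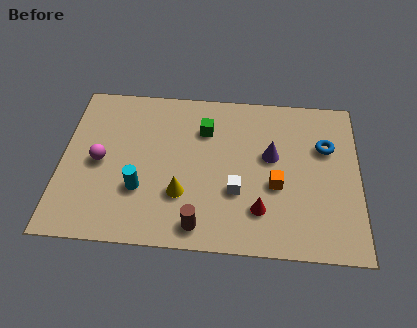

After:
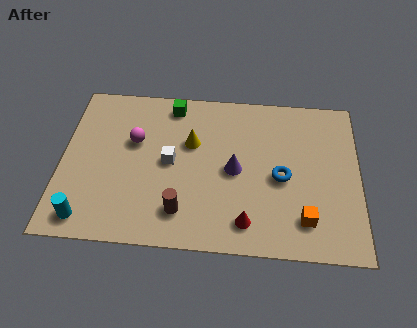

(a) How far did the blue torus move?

2.3

From (10.2, 5.1) to (8.5, 3.5), the blue torus covered √(1.7² + 1.6²) ≈ 2.3 units.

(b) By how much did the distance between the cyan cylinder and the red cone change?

+1.5

They were about 4.6 units apart before and 6.1 after — 1.5 units further apart.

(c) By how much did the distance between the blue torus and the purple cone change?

-0.4

Before: roughly 2.2 units apart; after: 1.8. That's 0.4 units closer together.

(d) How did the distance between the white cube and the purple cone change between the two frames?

+0.3

They were about 2.2 units apart before and 2.5 after — 0.3 units further apart.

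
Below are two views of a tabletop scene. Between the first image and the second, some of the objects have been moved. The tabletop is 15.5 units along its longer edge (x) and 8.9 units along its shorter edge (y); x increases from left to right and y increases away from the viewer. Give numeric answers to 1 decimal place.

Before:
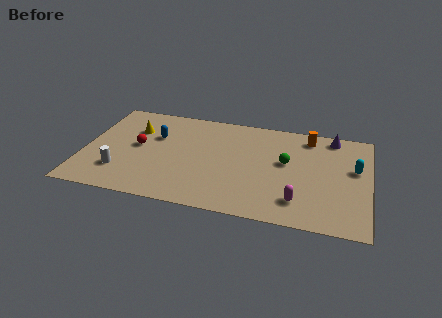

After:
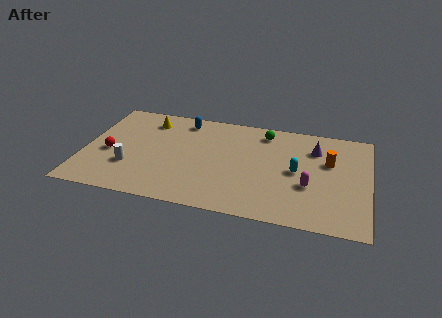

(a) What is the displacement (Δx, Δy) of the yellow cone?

(0.7, 1.0)

The yellow cone was at about (2.6, 6.2) and moved to about (3.3, 7.2).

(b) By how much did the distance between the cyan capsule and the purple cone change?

-0.5

The distance was about 2.9 in the first image and 2.4 in the second, so they moved 0.5 units closer together.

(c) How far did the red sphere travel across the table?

1.7

The red sphere moved from about (2.9, 4.7) to (1.4, 3.8), a distance of √(1.5² + 0.9²) ≈ 1.7.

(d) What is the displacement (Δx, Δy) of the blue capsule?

(1.4, 1.8)

The blue capsule was at about (3.8, 5.8) and moved to about (5.2, 7.6).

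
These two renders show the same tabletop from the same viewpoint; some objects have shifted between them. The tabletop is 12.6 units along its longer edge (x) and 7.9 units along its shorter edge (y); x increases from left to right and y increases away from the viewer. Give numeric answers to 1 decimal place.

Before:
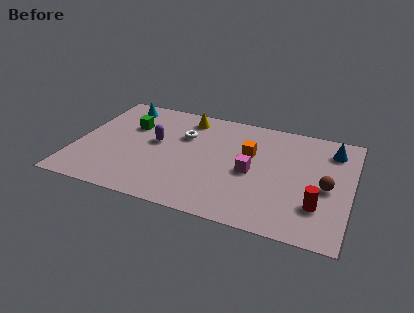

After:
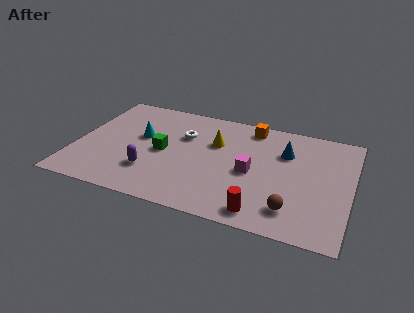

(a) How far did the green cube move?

2.3

From (2.3, 5.3) to (4.0, 3.8), the green cube covered √(1.7² + 1.5²) ≈ 2.3 units.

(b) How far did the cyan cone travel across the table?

2.4

The cyan cone moved from about (1.7, 6.7) to (2.9, 4.6), a distance of √(1.2² + 2.1²) ≈ 2.4.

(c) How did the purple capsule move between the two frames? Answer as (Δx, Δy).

(0.0, -2.2)

The purple capsule started near (3.6, 4.4) and ended near (3.6, 2.2).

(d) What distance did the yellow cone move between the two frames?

2.1

The yellow cone moved from about (4.8, 6.7) to (6.3, 5.2), a distance of √(1.5² + 1.5²) ≈ 2.1.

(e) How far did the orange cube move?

2.0

The orange cube was near (7.9, 4.9) before and (7.8, 6.9) after, so it travelled √(0.1² + 2.0²) ≈ 2.0 units.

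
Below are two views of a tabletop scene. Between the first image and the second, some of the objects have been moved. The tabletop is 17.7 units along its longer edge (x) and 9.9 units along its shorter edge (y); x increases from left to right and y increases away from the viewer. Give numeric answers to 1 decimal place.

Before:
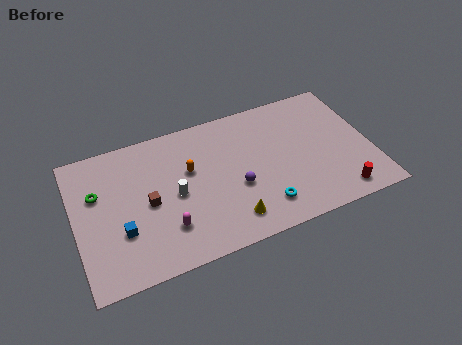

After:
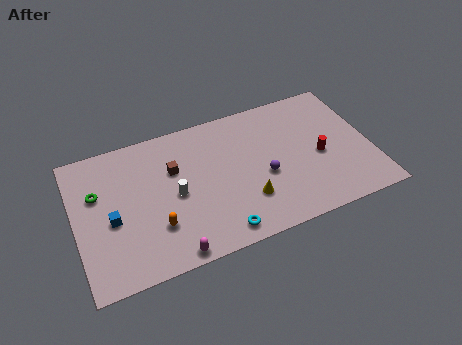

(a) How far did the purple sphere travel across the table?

1.7

The purple sphere moved from about (9.5, 3.9) to (11.2, 4.1), a distance of √(1.7² + 0.2²) ≈ 1.7.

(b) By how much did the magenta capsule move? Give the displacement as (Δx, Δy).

(0.1, -1.8)

From the two frames, the magenta capsule sits at roughly (5.2, 2.6) before and (5.3, 0.8) after.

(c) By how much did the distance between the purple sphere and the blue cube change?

+2.2

The distance was about 6.9 in the first image and 9.1 in the second, so they moved 2.2 units further apart.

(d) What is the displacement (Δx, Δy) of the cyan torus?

(-2.7, -0.8)

The cyan torus started near (10.9, 2.0) and ended near (8.2, 1.2).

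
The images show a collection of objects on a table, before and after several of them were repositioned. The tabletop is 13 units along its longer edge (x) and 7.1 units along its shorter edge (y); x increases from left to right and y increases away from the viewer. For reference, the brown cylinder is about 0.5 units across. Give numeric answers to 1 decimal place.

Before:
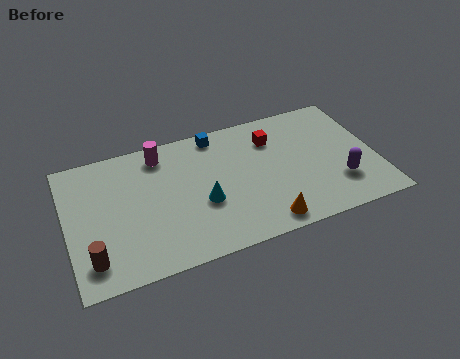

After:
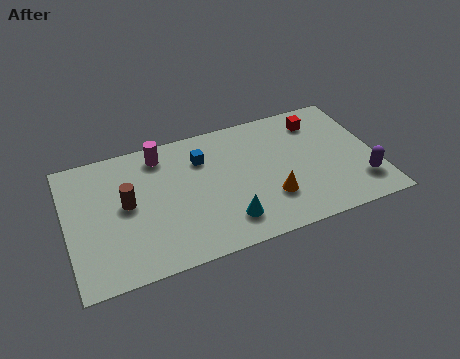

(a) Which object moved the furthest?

the brown cylinder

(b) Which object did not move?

the magenta cylinder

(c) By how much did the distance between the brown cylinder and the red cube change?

-0.3

They were about 8.8 units apart before and 8.5 after — 0.3 units closer together.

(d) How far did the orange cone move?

1.3

The orange cone was near (8.0, 0.9) before and (8.4, 2.1) after, so it travelled √(0.4² + 1.2²) ≈ 1.3 units.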